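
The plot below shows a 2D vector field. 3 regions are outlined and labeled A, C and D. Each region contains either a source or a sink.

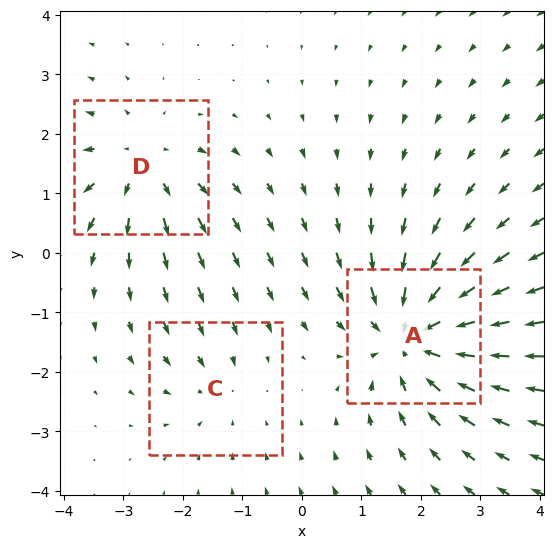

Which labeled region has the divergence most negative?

A

Divergence at each region's feature centre — A: about -5, C: about -2, D: about +3. Region A is most negative.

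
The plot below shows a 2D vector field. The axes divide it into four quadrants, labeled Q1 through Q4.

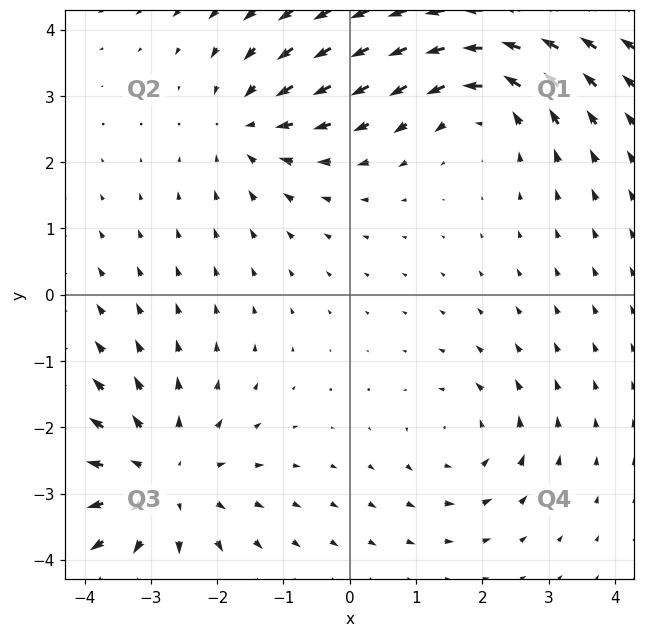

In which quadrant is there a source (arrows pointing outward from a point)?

The source sits at approximately (-2.8, -2.8), which lies in quadrant Q3. The divergence there is about +4, positive as expected for a source.

Q3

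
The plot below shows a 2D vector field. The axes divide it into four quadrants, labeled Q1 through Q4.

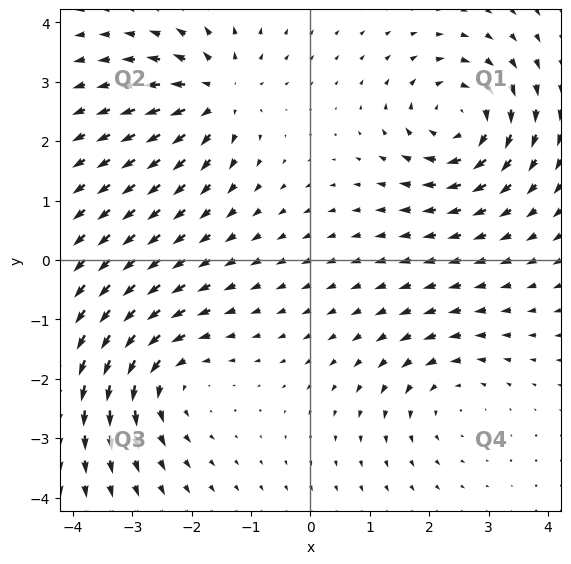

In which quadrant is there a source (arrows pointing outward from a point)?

The source sits at approximately (-1.6, 2.8), which lies in quadrant Q2. The divergence there is about +5, positive as expected for a source.

Q2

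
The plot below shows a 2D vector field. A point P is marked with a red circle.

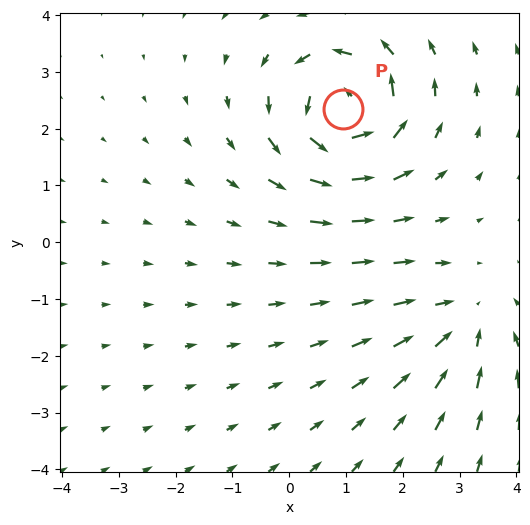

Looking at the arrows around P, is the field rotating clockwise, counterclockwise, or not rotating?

counterclockwise

Near P at (0.9, 2.3) the arrows circulate counterclockwise. The curl (z-component) there is about +5; positive curl means counterclockwise rotation.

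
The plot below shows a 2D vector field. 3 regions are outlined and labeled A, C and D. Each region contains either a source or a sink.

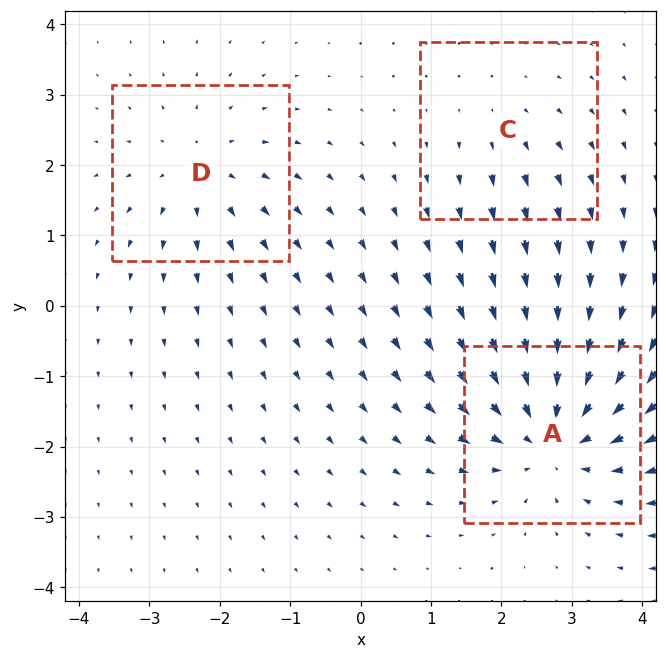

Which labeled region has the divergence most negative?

A

Divergence at each region's feature centre — A: about -5, C: about +2, D: about +3. Region A is most negative.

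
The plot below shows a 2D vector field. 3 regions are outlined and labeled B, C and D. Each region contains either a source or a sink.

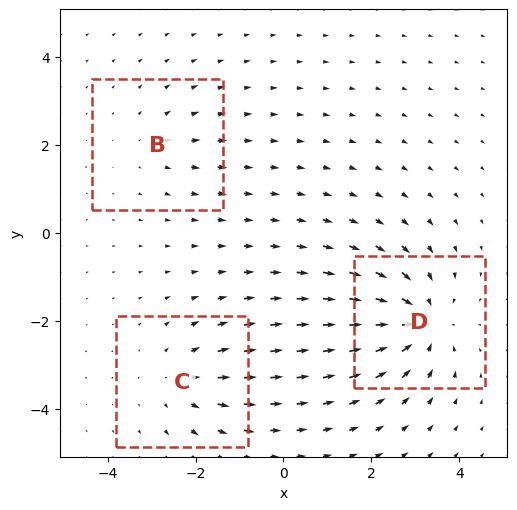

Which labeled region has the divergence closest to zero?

Divergence at each region's feature centre — B: about +2, C: about +3, D: about -5. Region B is closest to zero.

B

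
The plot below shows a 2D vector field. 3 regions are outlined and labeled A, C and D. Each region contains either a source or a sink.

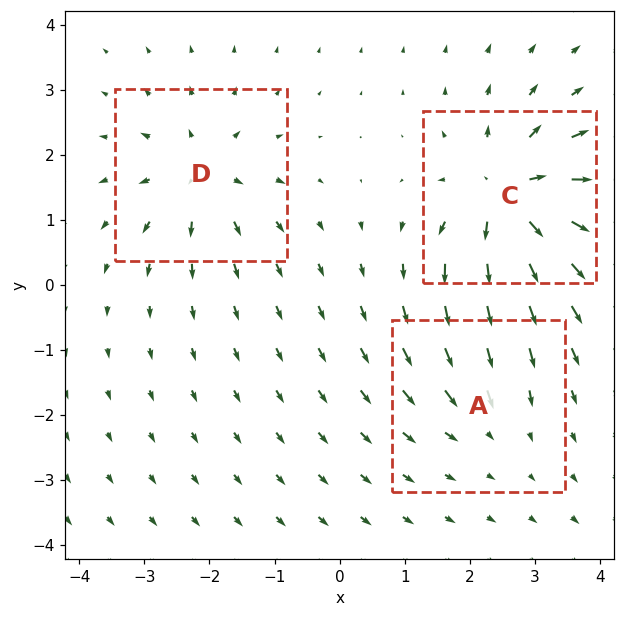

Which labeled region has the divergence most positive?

Divergence at each region's feature centre — A: about -3, C: about +6, D: about +4. Region C is most positive.

C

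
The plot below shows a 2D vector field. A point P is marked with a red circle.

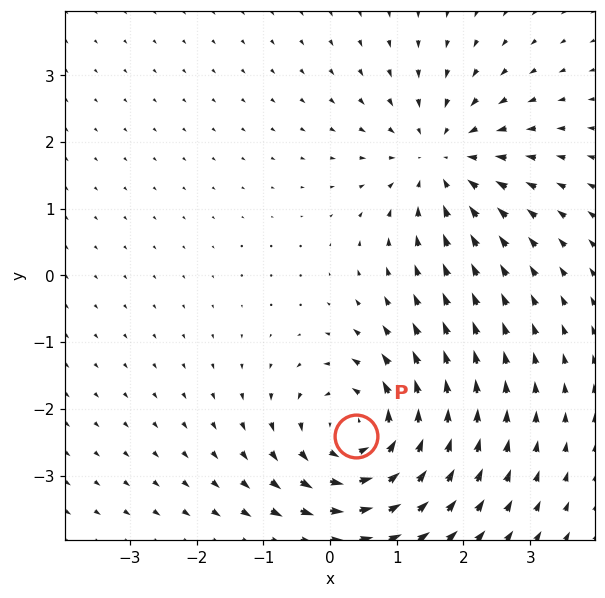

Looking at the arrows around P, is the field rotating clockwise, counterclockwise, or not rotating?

Near P at (0.4, -2.4) the arrows circulate counterclockwise. The curl (z-component) there is about +5; positive curl means counterclockwise rotation.

counterclockwise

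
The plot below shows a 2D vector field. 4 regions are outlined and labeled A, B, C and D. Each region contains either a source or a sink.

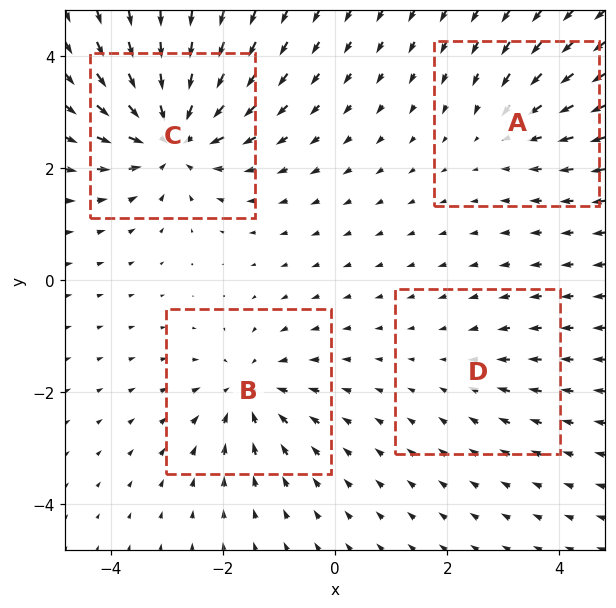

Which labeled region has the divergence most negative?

Divergence at each region's feature centre — A: about -3, B: about -5, C: about -8, D: about -2. Region C is most negative.

C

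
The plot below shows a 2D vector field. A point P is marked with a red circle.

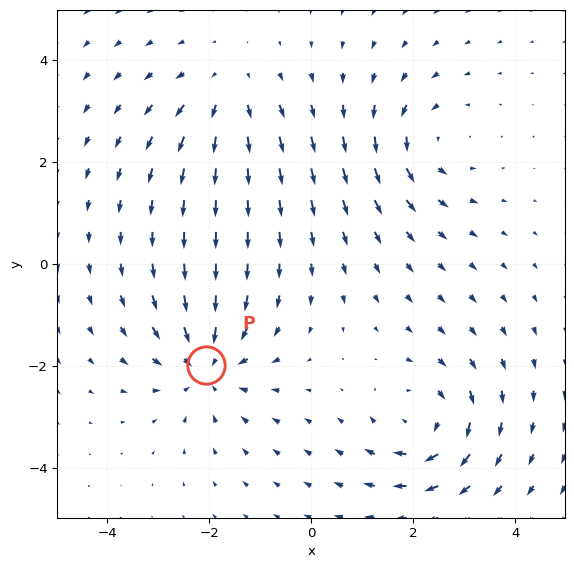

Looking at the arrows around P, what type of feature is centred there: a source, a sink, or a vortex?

sink

At P (-2.1, -2.0) the arrows converge inward. Divergence about -5, curl ≈0 — negative divergence with near-zero curl is a sink.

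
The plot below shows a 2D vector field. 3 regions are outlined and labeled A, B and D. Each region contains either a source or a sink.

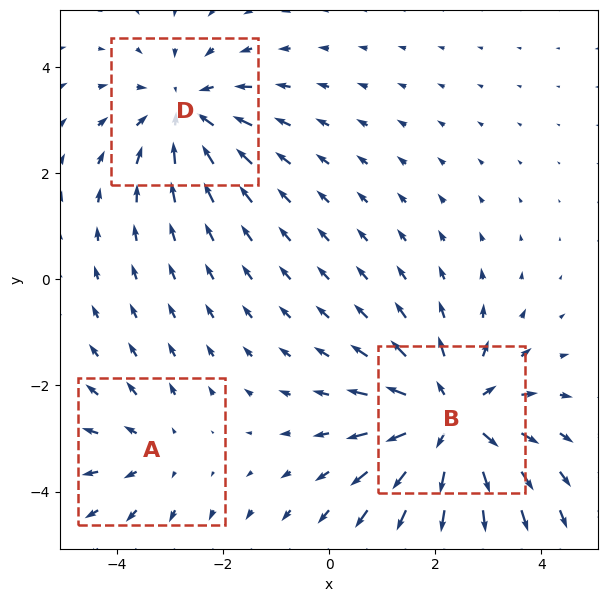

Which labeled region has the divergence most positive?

Divergence at each region's feature centre — A: about +2, B: about +4, D: about -3. Region B is most positive.

B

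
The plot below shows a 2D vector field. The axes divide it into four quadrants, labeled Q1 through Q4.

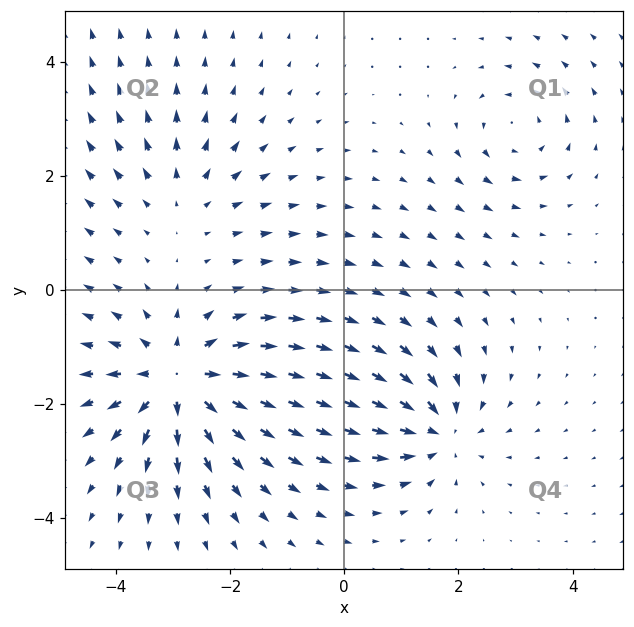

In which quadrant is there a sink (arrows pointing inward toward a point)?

The sink sits at approximately (1.7, -2.5), which lies in quadrant Q4. The divergence there is about -4, negative as expected for a sink.

Q4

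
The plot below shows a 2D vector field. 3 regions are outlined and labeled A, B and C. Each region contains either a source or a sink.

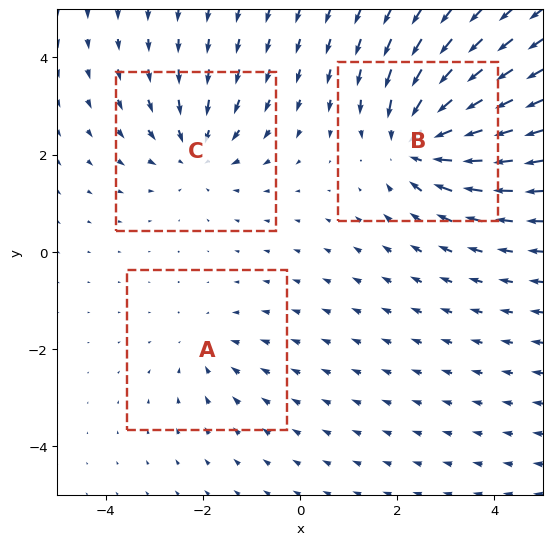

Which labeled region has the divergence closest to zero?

Divergence at each region's feature centre — A: about -2, B: about -5, C: about -3. Region A is closest to zero.

A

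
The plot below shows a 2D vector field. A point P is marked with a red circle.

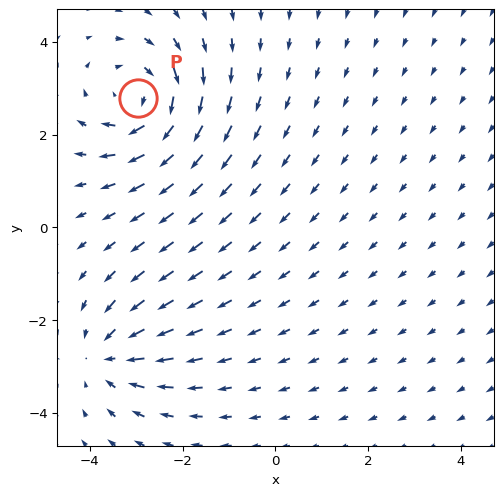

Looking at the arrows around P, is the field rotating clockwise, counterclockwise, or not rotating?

Near P at (-3.0, 2.8) the arrows circulate clockwise. The curl (z-component) there is about -4; negative curl means clockwise rotation.

clockwise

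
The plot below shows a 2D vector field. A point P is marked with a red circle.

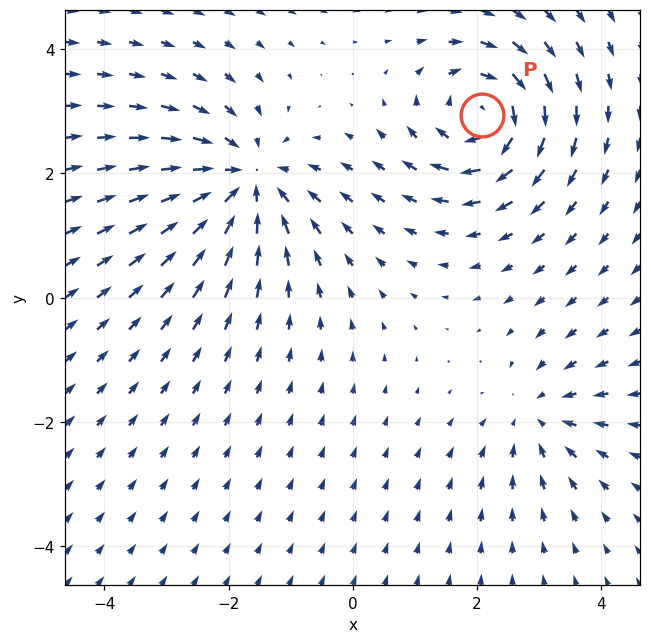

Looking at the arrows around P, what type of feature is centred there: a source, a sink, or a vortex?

At P (2.1, 2.9) the arrows circulate clockwise. Divergence ≈0, curl about -6 — near-zero divergence with nonzero curl is a vortex.

vortex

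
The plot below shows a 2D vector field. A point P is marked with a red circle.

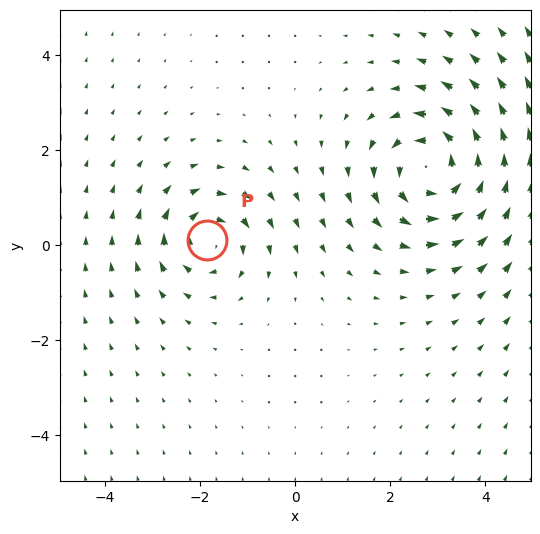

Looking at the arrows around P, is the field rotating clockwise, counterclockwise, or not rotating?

clockwise

Near P at (-1.9, 0.1) the arrows circulate clockwise. The curl (z-component) there is about -4; negative curl means clockwise rotation.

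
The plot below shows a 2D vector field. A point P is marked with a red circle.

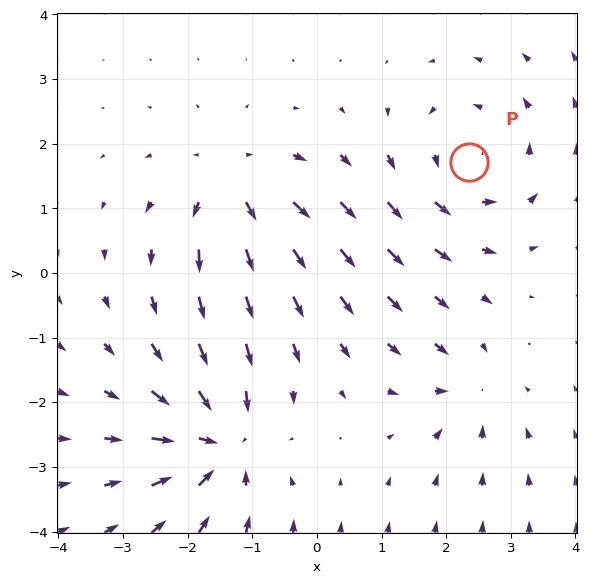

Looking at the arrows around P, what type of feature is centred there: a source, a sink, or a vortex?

vortex

At P (2.3, 1.7) the arrows circulate counterclockwise. Divergence ≈0, curl about +4 — near-zero divergence with nonzero curl is a vortex.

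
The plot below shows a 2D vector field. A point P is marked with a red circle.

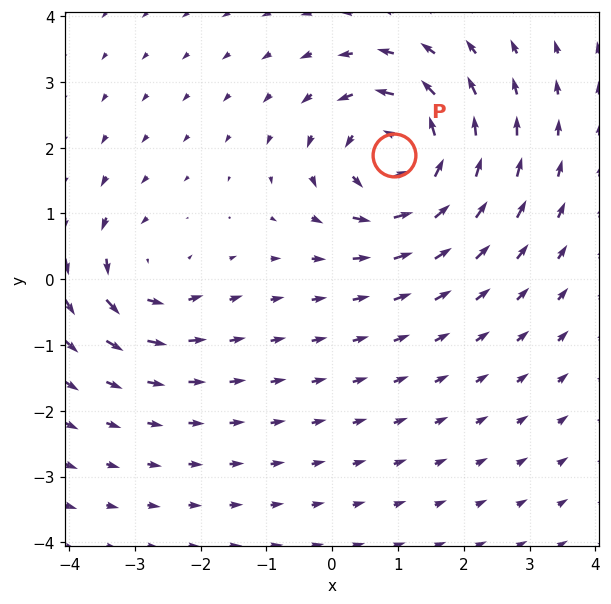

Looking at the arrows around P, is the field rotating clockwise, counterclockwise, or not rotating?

Near P at (0.9, 1.9) the arrows circulate counterclockwise. The curl (z-component) there is about +6; positive curl means counterclockwise rotation.

counterclockwise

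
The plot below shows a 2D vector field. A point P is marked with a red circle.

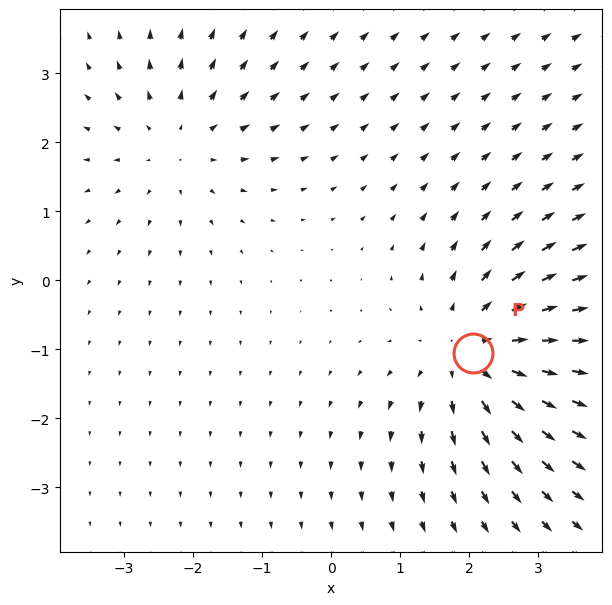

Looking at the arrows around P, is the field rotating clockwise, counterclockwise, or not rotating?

Near P at (2.1, -1.1) the arrows show no circulation. The curl there is ≈0.

not rotating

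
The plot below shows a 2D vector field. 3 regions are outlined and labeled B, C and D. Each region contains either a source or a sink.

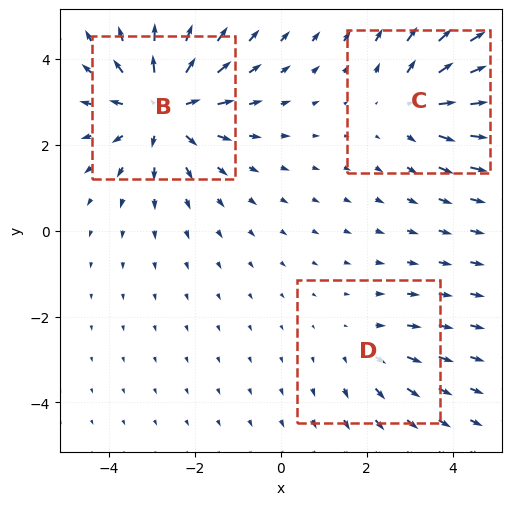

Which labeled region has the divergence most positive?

Divergence at each region's feature centre — B: about +5, C: about +3, D: about +2. Region B is most positive.

B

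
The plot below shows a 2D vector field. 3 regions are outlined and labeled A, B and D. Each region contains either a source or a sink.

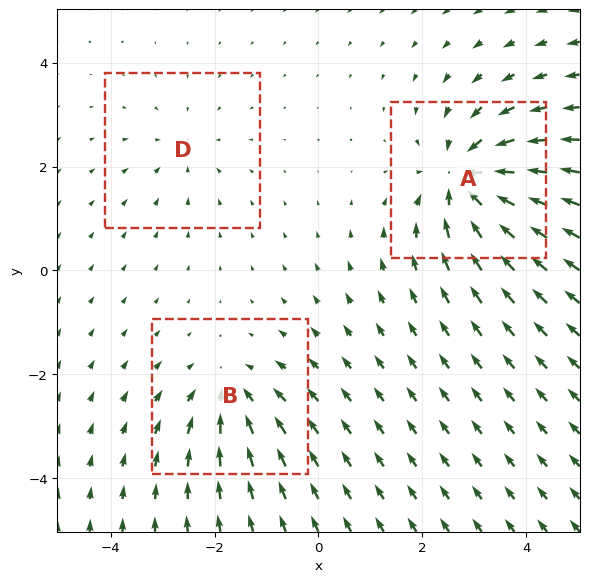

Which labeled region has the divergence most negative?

Divergence at each region's feature centre — A: about -6, B: about -3, D: about -2. Region A is most negative.

A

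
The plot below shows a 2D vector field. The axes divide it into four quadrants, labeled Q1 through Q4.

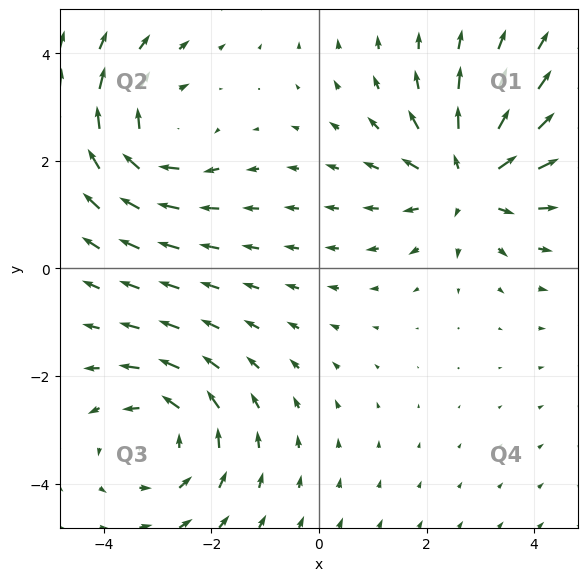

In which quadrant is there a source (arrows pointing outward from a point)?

The source sits at approximately (2.8, 1.6), which lies in quadrant Q1. The divergence there is about +4, positive as expected for a source.

Q1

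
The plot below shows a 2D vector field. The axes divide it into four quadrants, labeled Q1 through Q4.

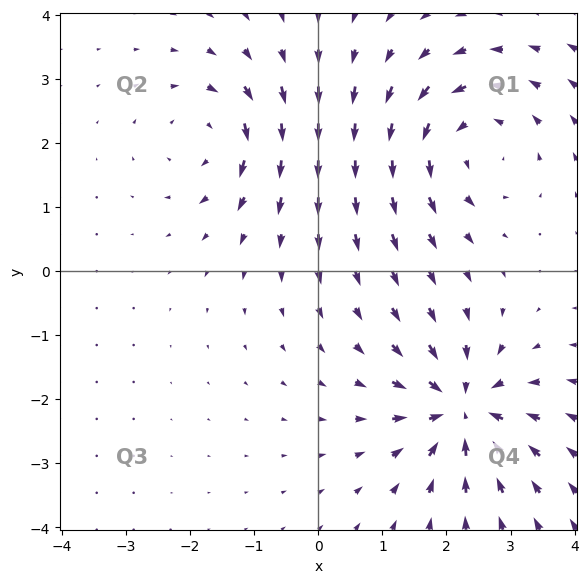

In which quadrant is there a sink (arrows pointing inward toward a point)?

Q4

The sink sits at approximately (2.2, -2.1), which lies in quadrant Q4. The divergence there is about -7, negative as expected for a sink.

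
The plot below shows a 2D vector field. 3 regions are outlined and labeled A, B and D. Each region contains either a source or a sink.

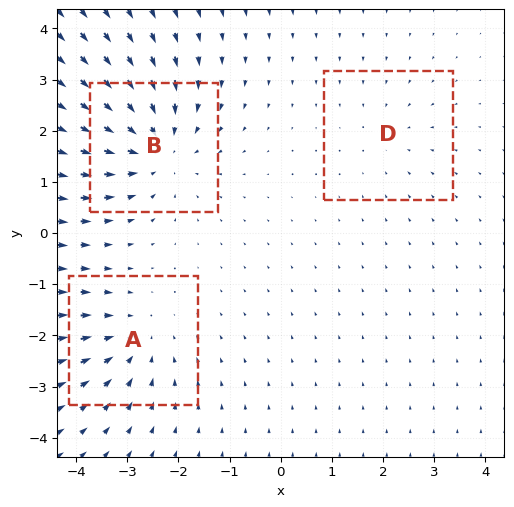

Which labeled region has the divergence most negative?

B

Divergence at each region's feature centre — A: about -3, B: about -4, D: about -2. Region B is most negative.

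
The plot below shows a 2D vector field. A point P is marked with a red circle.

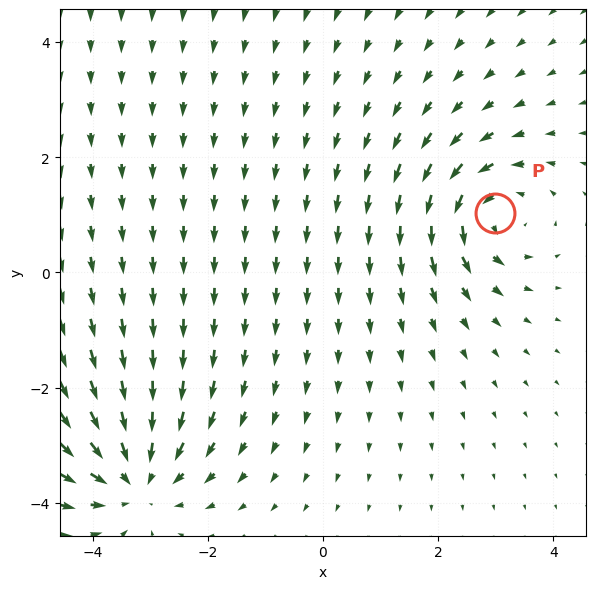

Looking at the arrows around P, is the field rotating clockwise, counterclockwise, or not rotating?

counterclockwise

Near P at (3.0, 1.0) the arrows circulate counterclockwise. The curl (z-component) there is about +3; positive curl means counterclockwise rotation.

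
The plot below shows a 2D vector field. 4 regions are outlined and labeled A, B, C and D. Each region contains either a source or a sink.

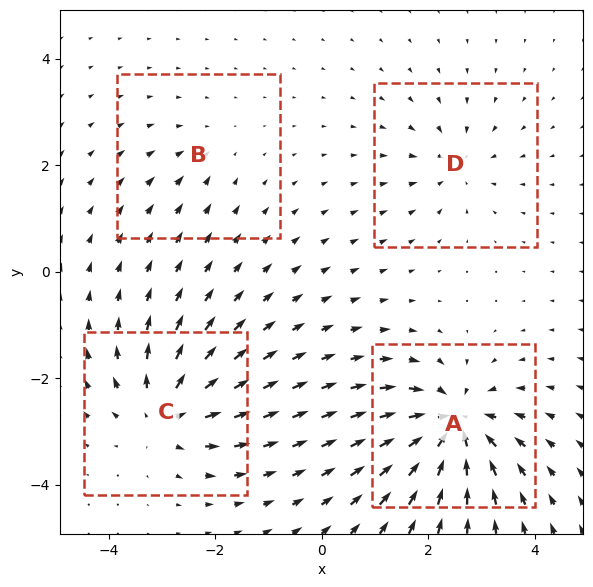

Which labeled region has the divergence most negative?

A

Divergence at each region's feature centre — A: about -8, B: about -2, C: about +6, D: about -4. Region A is most negative.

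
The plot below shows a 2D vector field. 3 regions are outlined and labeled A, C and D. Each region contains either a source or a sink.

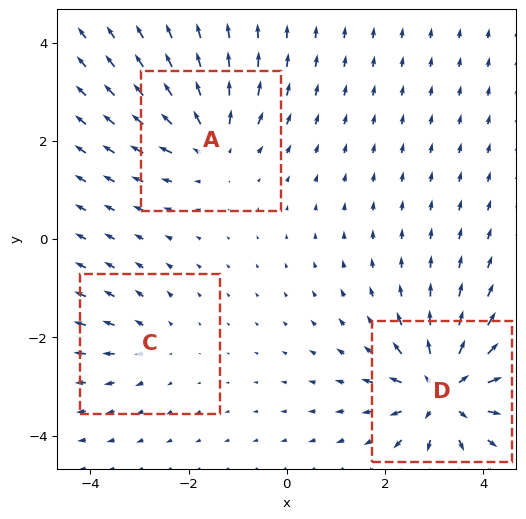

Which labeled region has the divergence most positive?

D

Divergence at each region's feature centre — A: about +4, C: about +2, D: about +6. Region D is most positive.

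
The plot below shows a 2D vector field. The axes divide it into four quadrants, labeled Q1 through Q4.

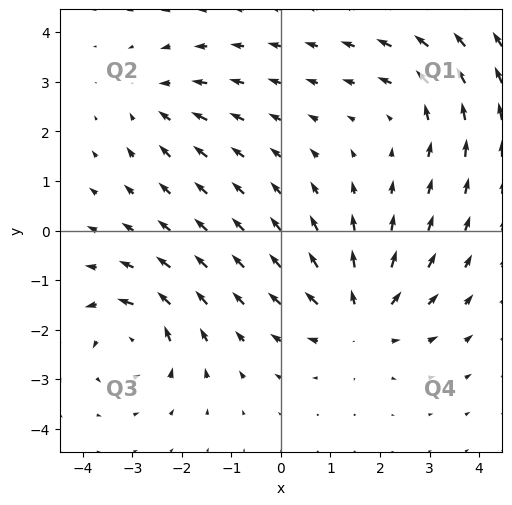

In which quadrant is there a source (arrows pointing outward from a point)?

The source sits at approximately (1.6, -1.7), which lies in quadrant Q4. The divergence there is about +5, positive as expected for a source.

Q4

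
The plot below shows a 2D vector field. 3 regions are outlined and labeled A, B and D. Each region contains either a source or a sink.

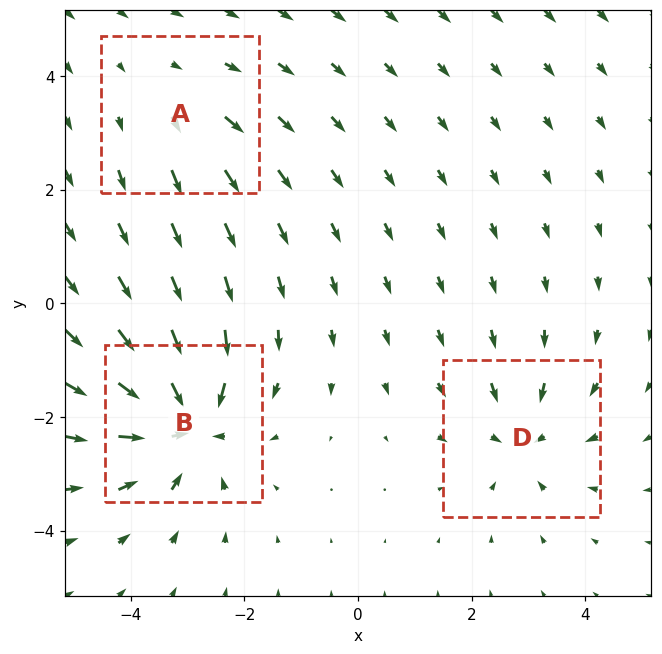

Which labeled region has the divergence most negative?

Divergence at each region's feature centre — A: about +2, B: about -5, D: about -3. Region B is most negative.

B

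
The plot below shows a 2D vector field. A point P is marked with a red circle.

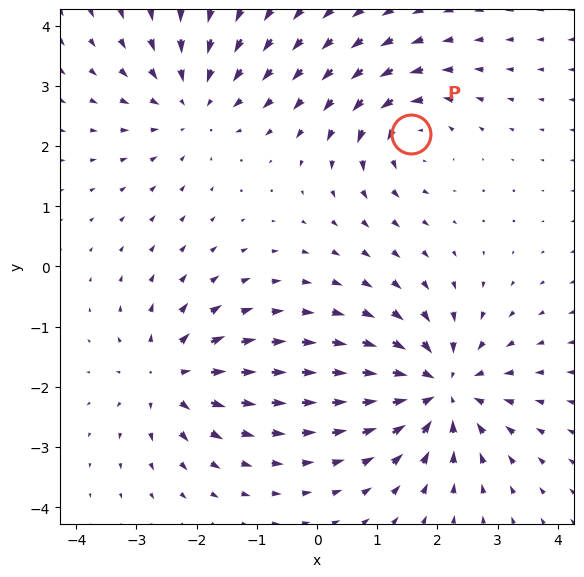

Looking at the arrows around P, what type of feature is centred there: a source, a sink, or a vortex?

vortex

At P (1.6, 2.2) the arrows circulate counterclockwise. Divergence ≈0, curl about +4 — near-zero divergence with nonzero curl is a vortex.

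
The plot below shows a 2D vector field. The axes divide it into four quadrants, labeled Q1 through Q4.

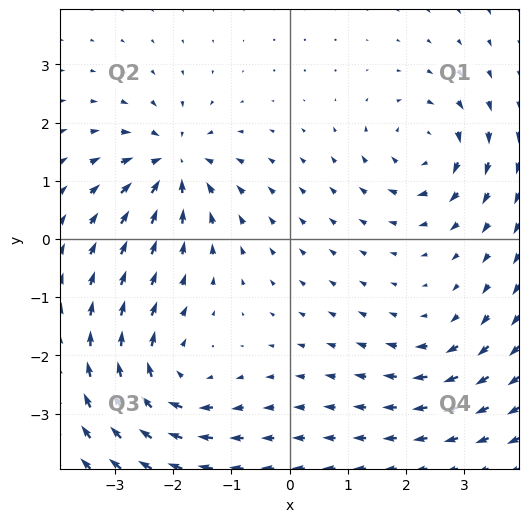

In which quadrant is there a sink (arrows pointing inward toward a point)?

Q2

The sink sits at approximately (-2.0, 1.3), which lies in quadrant Q2. The divergence there is about -6, negative as expected for a sink.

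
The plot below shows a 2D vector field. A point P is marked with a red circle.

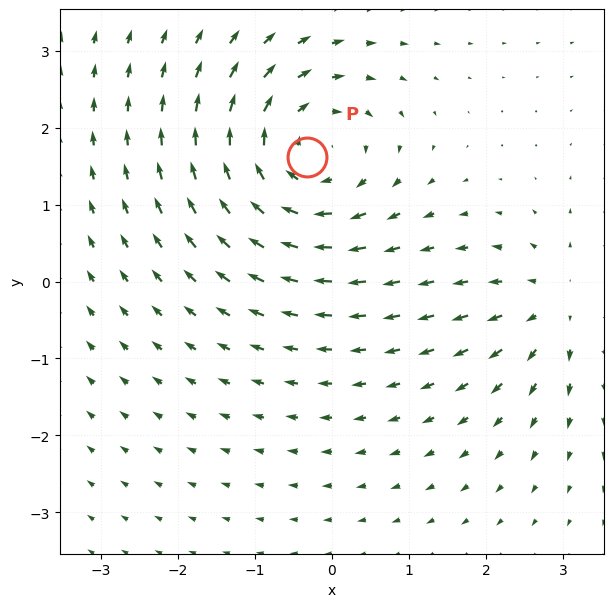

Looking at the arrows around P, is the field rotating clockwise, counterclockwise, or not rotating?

Near P at (-0.3, 1.6) the arrows circulate clockwise. The curl (z-component) there is about -4; negative curl means clockwise rotation.

clockwise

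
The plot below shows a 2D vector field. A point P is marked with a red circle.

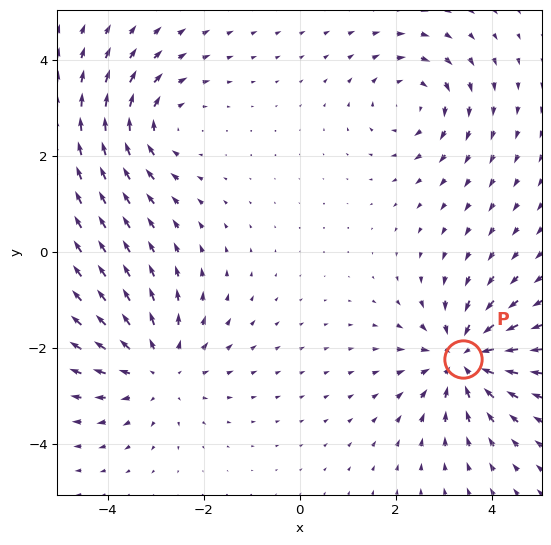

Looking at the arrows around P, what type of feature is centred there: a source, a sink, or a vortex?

At P (3.4, -2.2) the arrows converge inward. Divergence about -5, curl ≈0 — negative divergence with near-zero curl is a sink.

sink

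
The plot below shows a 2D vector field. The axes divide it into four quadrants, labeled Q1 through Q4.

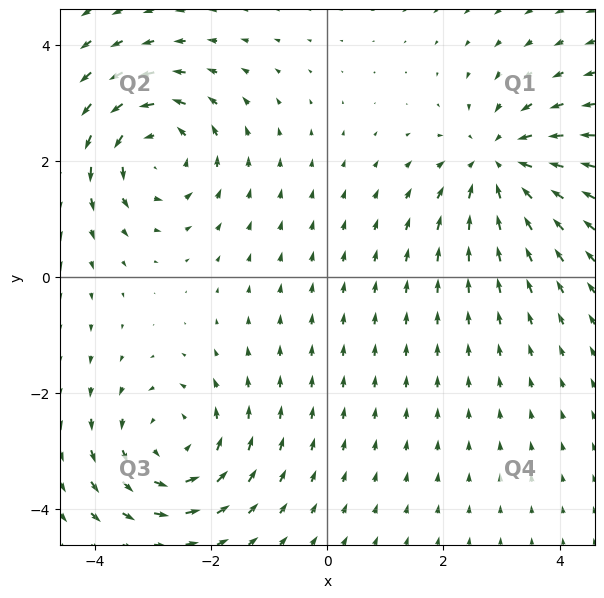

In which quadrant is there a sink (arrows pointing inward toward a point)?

The sink sits at approximately (3.0, 2.0), which lies in quadrant Q1. The divergence there is about -4, negative as expected for a sink.

Q1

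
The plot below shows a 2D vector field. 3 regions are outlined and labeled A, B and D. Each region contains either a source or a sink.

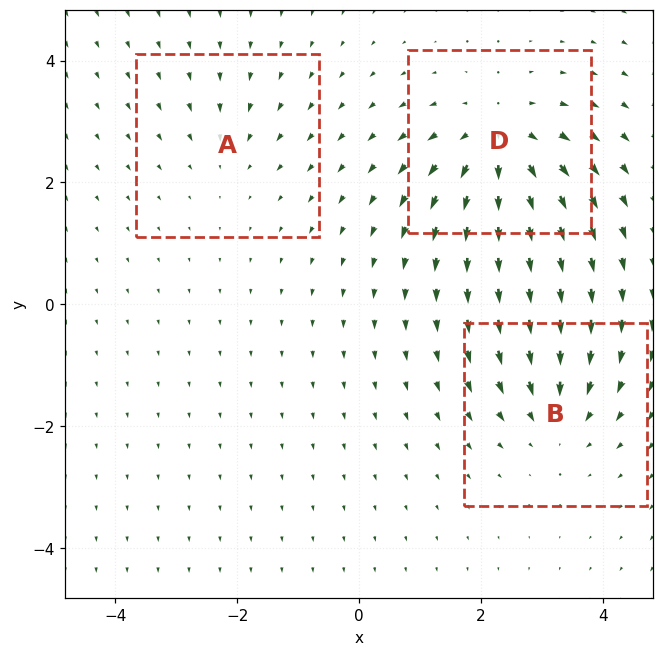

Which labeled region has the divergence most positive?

Divergence at each region's feature centre — A: about -2, B: about -3, D: about +5. Region D is most positive.

D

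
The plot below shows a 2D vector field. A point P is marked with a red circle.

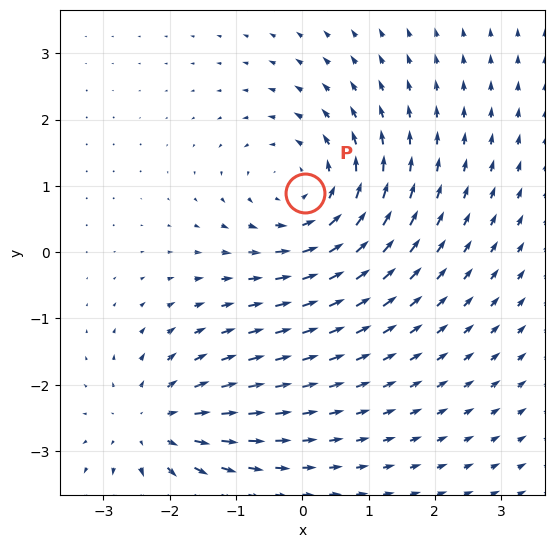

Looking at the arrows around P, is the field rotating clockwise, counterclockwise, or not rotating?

Near P at (0.0, 0.9) the arrows circulate counterclockwise. The curl (z-component) there is about +4; positive curl means counterclockwise rotation.

counterclockwise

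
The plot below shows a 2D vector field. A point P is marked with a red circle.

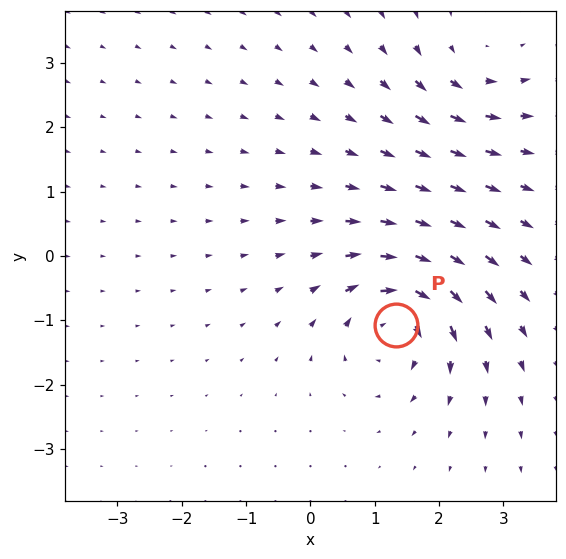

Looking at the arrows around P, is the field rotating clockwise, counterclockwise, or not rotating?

Near P at (1.3, -1.1) the arrows circulate clockwise. The curl (z-component) there is about -7; negative curl means clockwise rotation.

clockwise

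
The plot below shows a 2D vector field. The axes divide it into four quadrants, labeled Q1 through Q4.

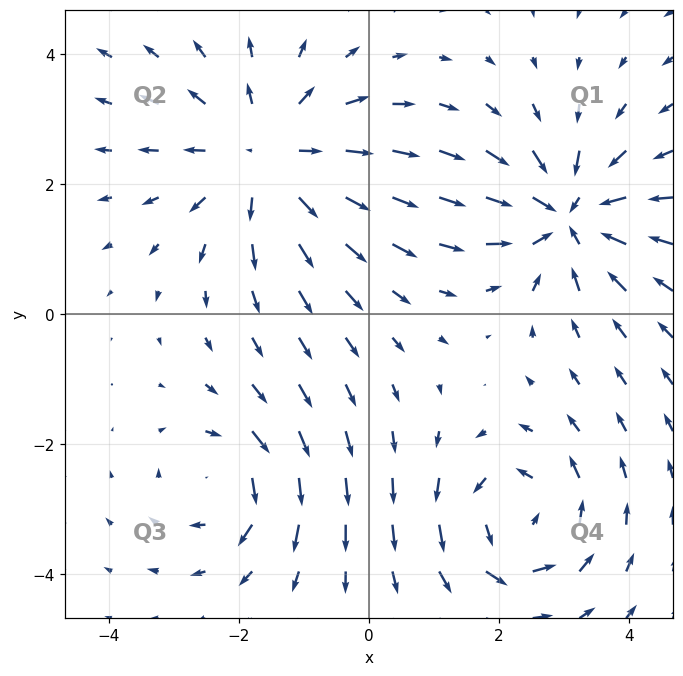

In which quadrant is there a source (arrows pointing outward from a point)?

Q2

The source sits at approximately (-1.6, 2.4), which lies in quadrant Q2. The divergence there is about +4, positive as expected for a source.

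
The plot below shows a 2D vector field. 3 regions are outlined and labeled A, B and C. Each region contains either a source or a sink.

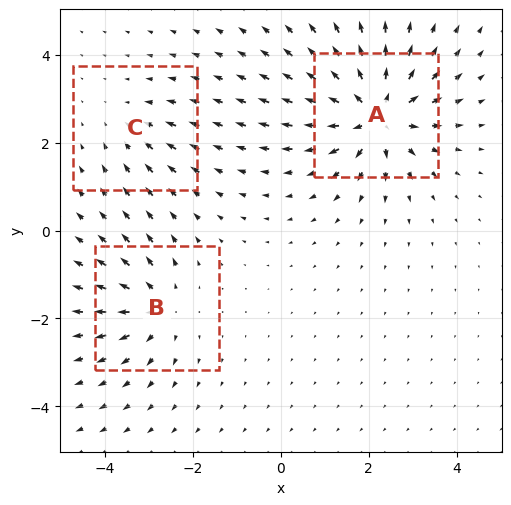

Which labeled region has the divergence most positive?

Divergence at each region's feature centre — A: about +6, B: about +4, C: about -2. Region A is most positive.

A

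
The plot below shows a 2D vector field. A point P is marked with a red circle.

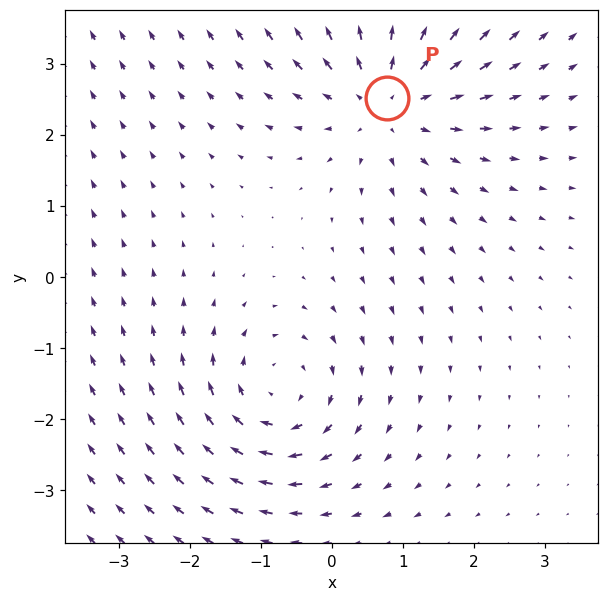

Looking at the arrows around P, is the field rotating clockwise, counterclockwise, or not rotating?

not rotating

Near P at (0.8, 2.5) the arrows show no circulation. The curl there is ≈0.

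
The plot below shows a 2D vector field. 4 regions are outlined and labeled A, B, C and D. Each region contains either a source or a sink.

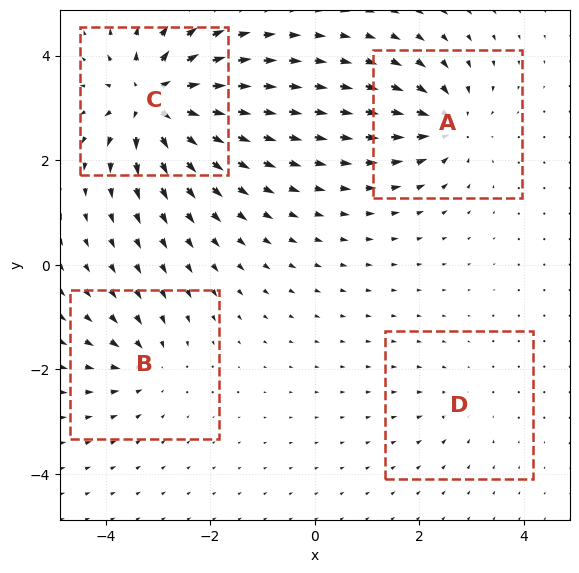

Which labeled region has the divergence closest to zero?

D

Divergence at each region's feature centre — A: about -6, B: about -4, C: about +10, D: about -2. Region D is closest to zero.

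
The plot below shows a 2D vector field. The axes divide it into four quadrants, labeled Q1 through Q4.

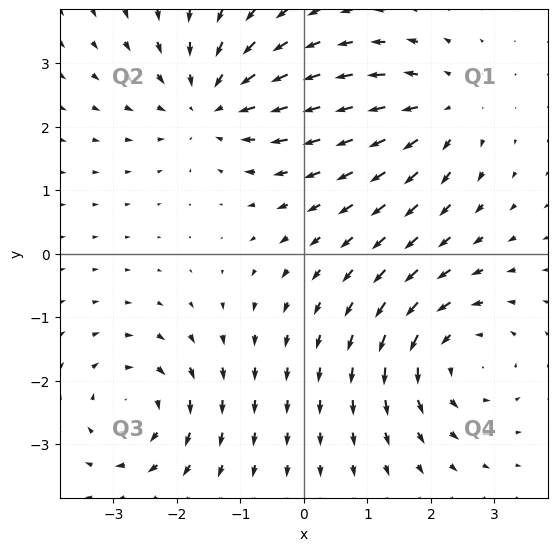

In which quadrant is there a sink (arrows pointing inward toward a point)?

The sink sits at approximately (-1.5, 2.4), which lies in quadrant Q2. The divergence there is about -5, negative as expected for a sink.

Q2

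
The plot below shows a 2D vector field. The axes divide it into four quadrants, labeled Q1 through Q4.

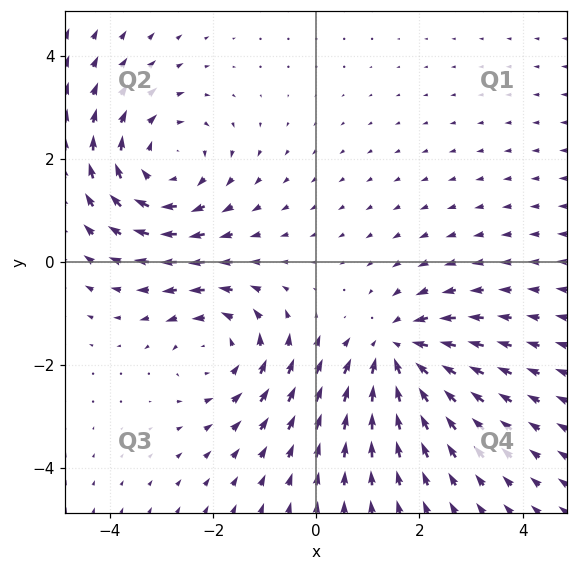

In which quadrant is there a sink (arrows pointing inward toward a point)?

The sink sits at approximately (1.6, -1.7), which lies in quadrant Q4. The divergence there is about -4, negative as expected for a sink.

Q4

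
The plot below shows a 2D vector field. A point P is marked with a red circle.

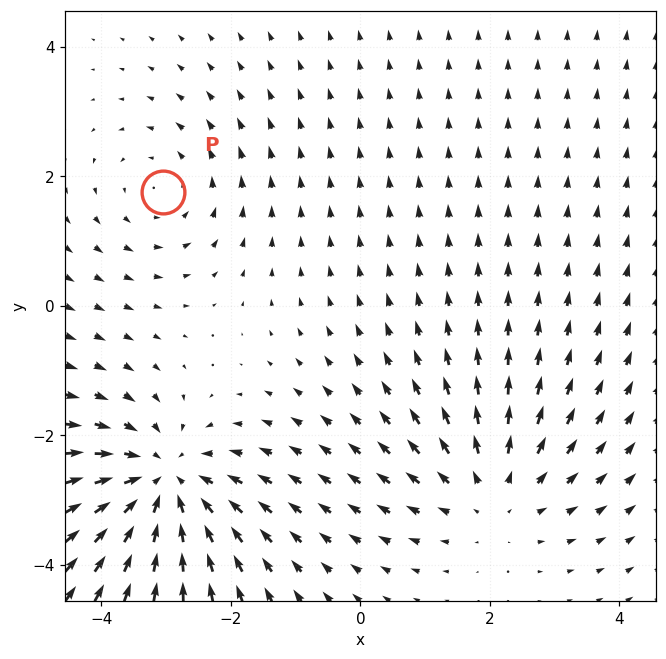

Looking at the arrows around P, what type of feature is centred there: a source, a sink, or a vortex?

vortex

At P (-3.1, 1.8) the arrows circulate counterclockwise. Divergence ≈0, curl about +2 — near-zero divergence with nonzero curl is a vortex.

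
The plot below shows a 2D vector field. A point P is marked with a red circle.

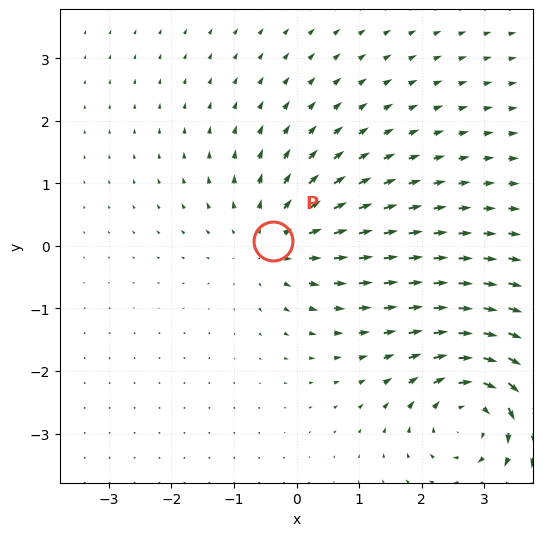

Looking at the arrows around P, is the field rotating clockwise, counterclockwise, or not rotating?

not rotating

Near P at (-0.4, 0.1) the arrows show no circulation. The curl there is ≈0.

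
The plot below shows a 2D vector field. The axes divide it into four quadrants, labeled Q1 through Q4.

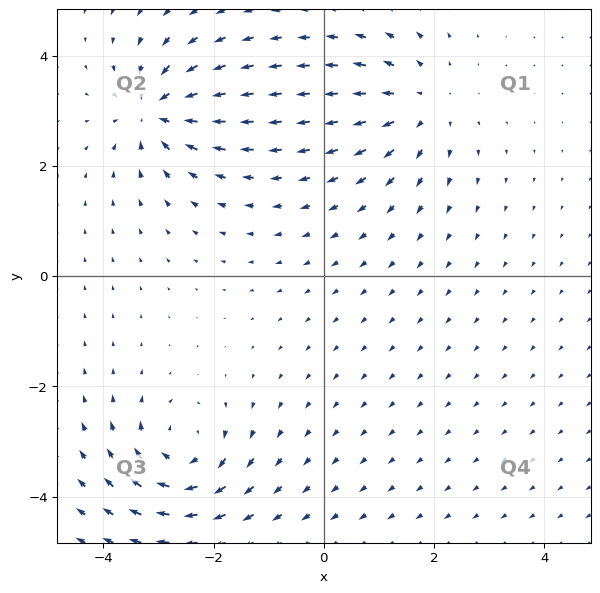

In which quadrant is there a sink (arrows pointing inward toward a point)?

The sink sits at approximately (-3.0, 3.0), which lies in quadrant Q2. The divergence there is about -7, negative as expected for a sink.

Q2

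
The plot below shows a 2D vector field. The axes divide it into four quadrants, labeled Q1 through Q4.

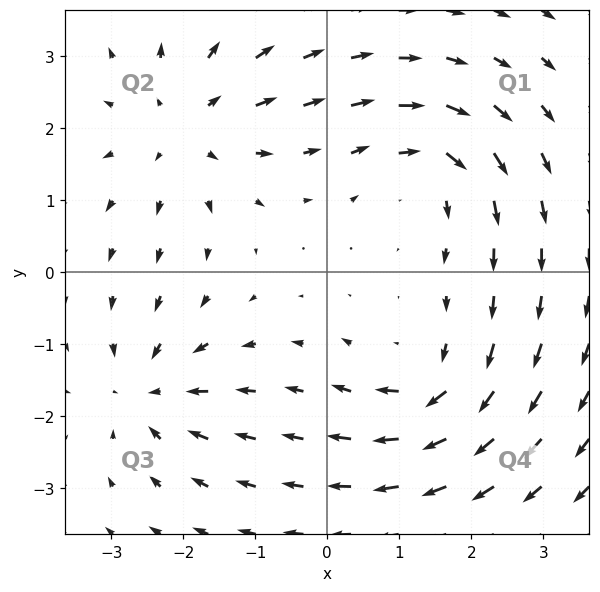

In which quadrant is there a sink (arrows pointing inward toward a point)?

Q3

The sink sits at approximately (-2.5, -1.7), which lies in quadrant Q3. The divergence there is about -4, negative as expected for a sink.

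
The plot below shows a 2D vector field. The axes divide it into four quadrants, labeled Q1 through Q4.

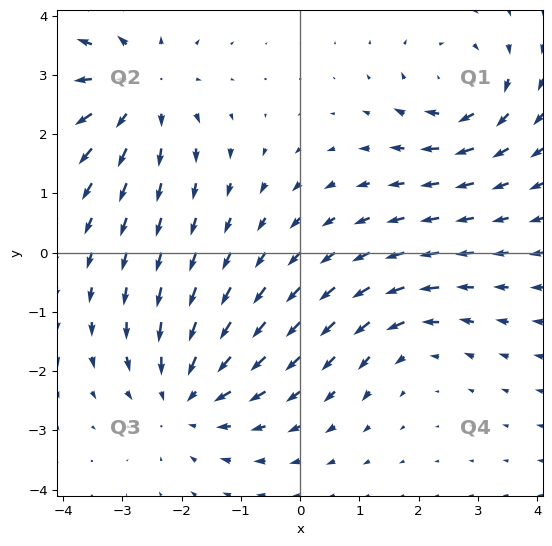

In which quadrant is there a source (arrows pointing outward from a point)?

Q2

The source sits at approximately (-2.7, 2.8), which lies in quadrant Q2. The divergence there is about +4, positive as expected for a source.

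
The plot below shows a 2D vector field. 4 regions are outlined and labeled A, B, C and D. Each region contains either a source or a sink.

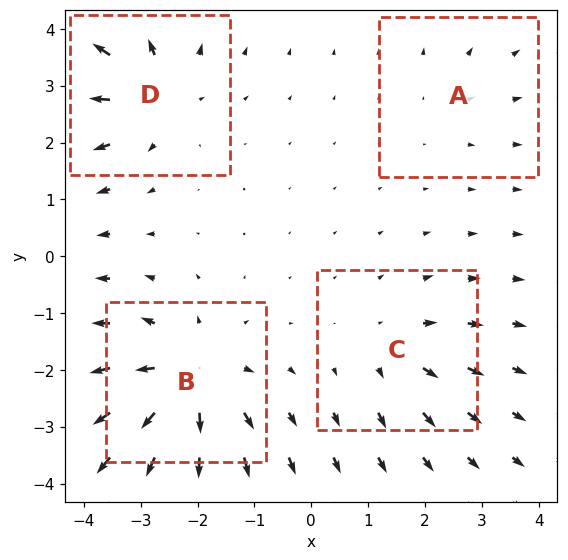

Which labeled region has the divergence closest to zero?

A

Divergence at each region's feature centre — A: about +2, B: about +7, C: about +3, D: about +5. Region A is closest to zero.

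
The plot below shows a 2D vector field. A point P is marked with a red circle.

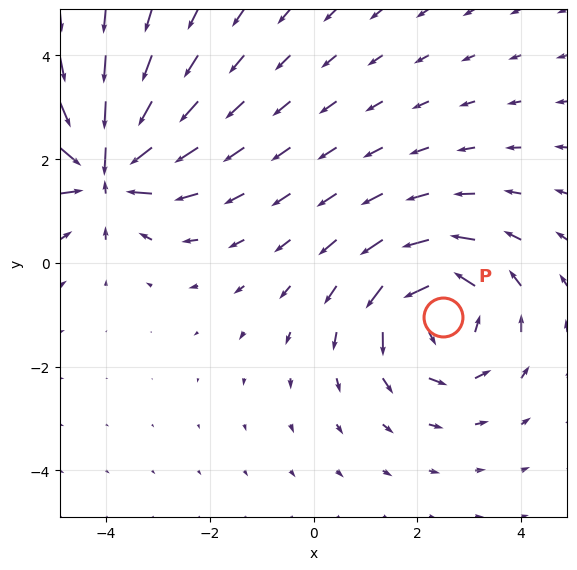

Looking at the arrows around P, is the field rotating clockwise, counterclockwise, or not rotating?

counterclockwise

Near P at (2.5, -1.0) the arrows circulate counterclockwise. The curl (z-component) there is about +4; positive curl means counterclockwise rotation.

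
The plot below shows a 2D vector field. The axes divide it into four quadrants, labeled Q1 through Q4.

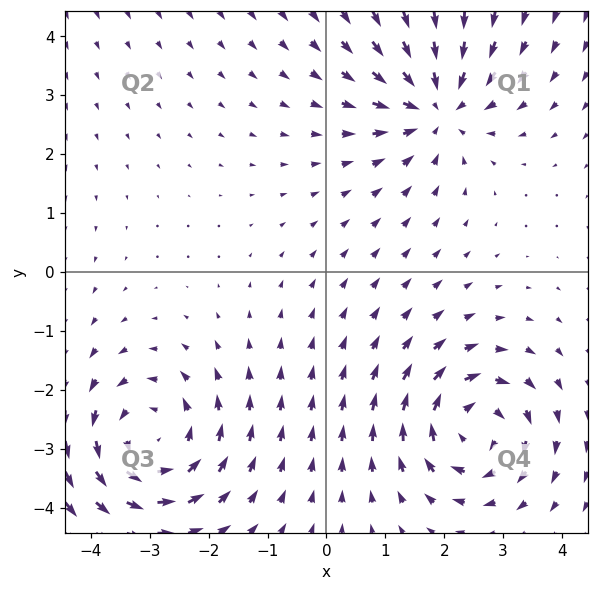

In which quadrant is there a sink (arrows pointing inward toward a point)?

The sink sits at approximately (1.9, 2.8), which lies in quadrant Q1. The divergence there is about -3, negative as expected for a sink.

Q1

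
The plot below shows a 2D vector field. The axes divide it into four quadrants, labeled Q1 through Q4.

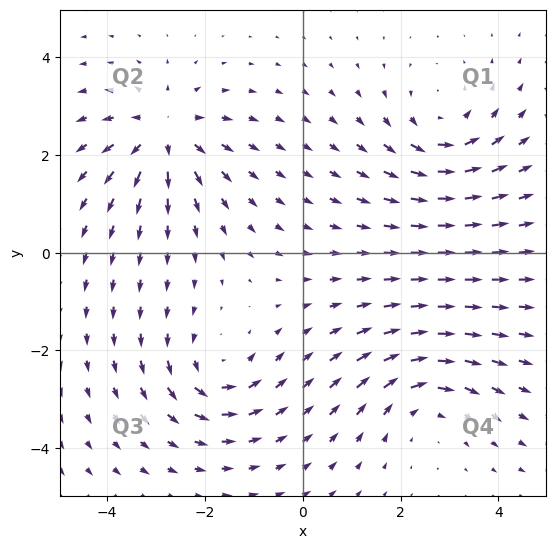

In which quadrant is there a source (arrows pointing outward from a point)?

The source sits at approximately (-2.8, 2.4), which lies in quadrant Q2. The divergence there is about +6, positive as expected for a source.

Q2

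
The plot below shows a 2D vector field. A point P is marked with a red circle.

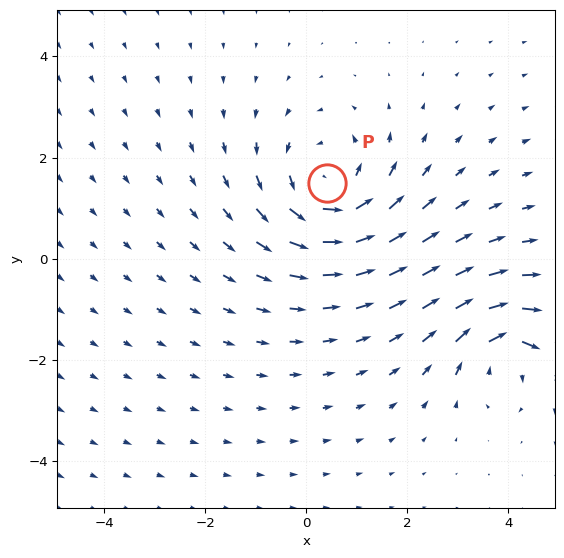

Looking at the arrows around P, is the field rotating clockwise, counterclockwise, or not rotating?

counterclockwise

Near P at (0.4, 1.5) the arrows circulate counterclockwise. The curl (z-component) there is about +4; positive curl means counterclockwise rotation.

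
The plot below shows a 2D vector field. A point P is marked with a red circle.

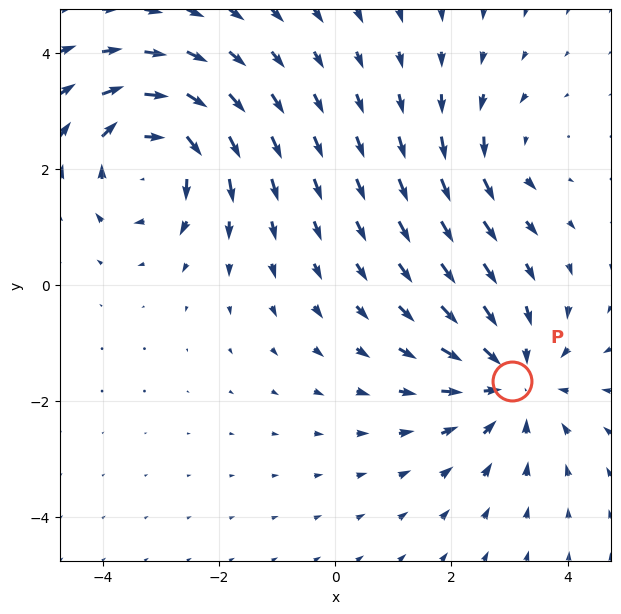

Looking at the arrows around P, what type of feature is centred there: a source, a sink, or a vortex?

At P (3.0, -1.6) the arrows converge inward. Divergence about -4, curl ≈0 — negative divergence with near-zero curl is a sink.

sink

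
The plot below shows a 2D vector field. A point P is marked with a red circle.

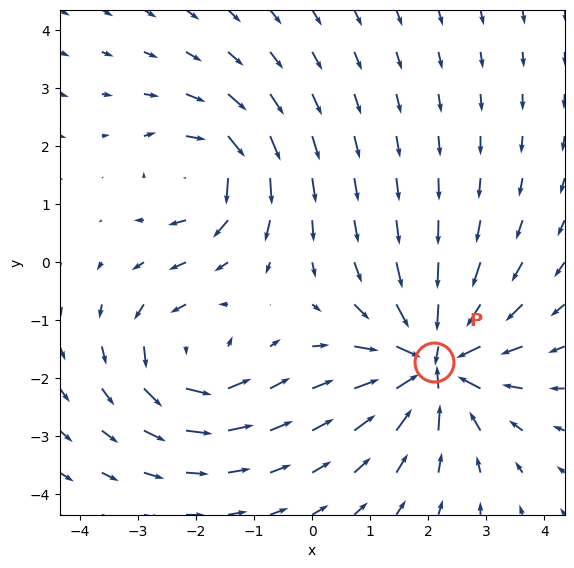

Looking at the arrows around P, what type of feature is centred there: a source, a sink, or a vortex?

At P (2.1, -1.7) the arrows converge inward. Divergence about -6, curl ≈0 — negative divergence with near-zero curl is a sink.

sink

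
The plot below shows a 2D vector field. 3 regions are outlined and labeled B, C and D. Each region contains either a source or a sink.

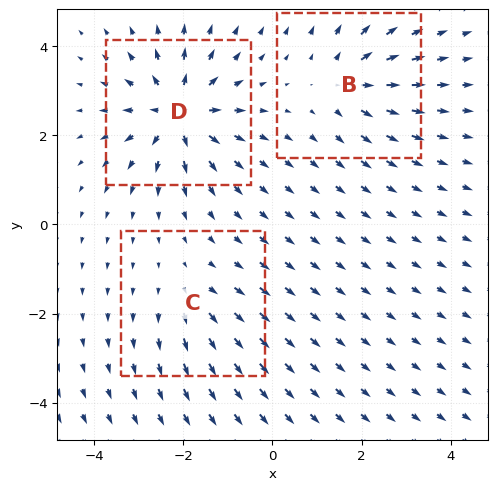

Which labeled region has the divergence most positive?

D

Divergence at each region's feature centre — B: about +4, C: about +3, D: about +6. Region D is most positive.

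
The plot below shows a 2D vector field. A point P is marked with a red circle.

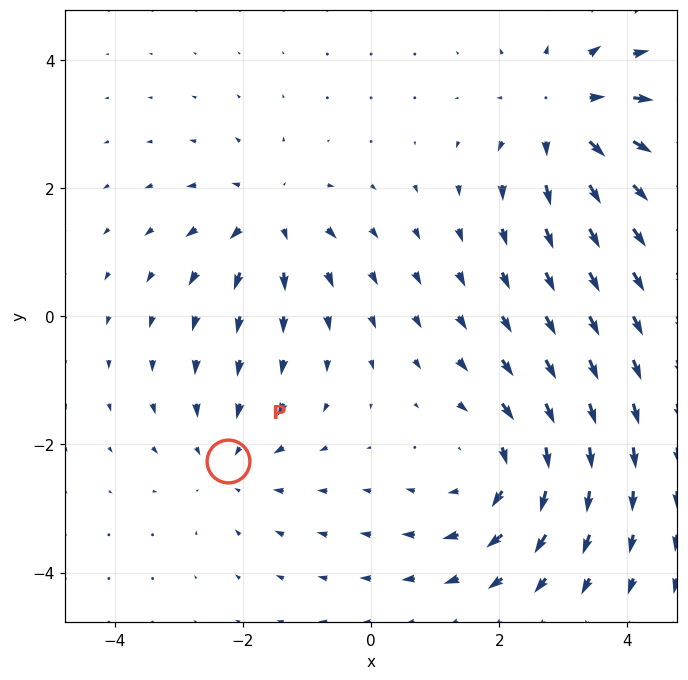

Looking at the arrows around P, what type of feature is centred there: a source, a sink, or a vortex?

sink

At P (-2.2, -2.3) the arrows converge inward. Divergence about -3, curl ≈0 — negative divergence with near-zero curl is a sink.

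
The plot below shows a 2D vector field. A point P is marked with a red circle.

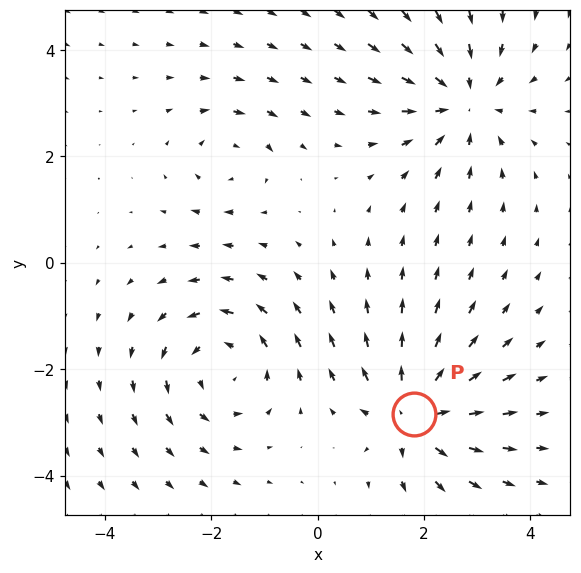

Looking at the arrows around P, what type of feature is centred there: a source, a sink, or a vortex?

source

At P (1.8, -2.8) the arrows spread outward. Divergence about +6, curl ≈0 — positive divergence with near-zero curl is a source.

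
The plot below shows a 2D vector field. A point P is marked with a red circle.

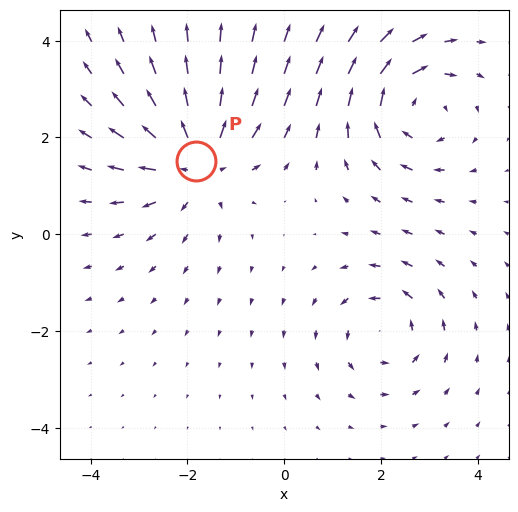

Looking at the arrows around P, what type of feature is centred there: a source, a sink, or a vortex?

At P (-1.8, 1.5) the arrows spread outward. Divergence about +5, curl ≈0 — positive divergence with near-zero curl is a source.

source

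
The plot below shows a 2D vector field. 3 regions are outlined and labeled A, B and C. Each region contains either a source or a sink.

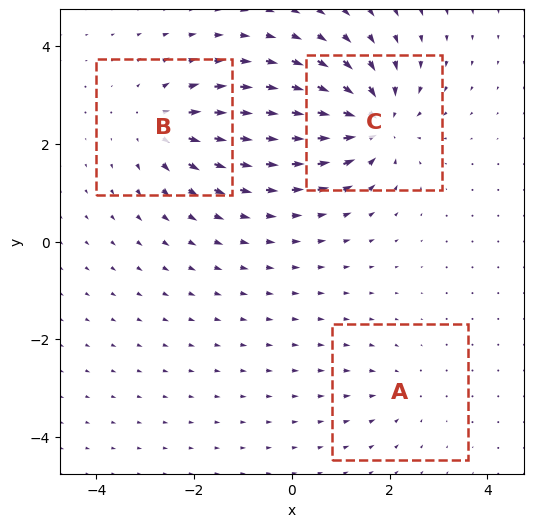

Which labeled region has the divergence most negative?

Divergence at each region's feature centre — A: about -2, B: about +4, C: about -6. Region C is most negative.

C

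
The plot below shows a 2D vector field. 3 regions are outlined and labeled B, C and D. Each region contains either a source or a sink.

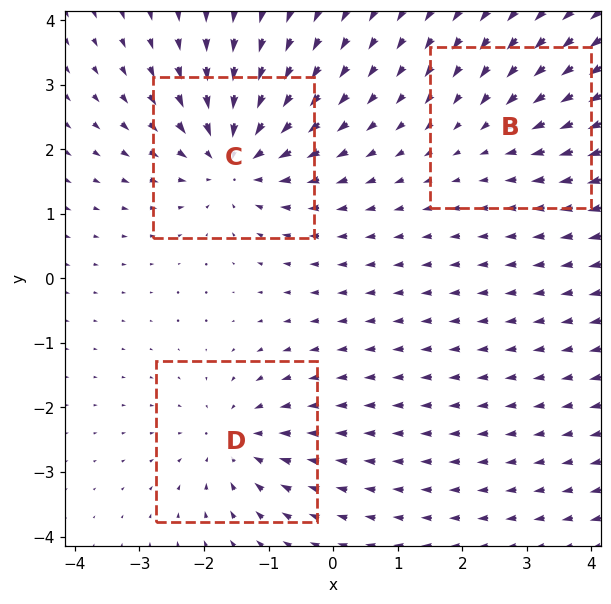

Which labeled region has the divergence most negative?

C

Divergence at each region's feature centre — B: about -2, C: about -5, D: about -3. Region C is most negative.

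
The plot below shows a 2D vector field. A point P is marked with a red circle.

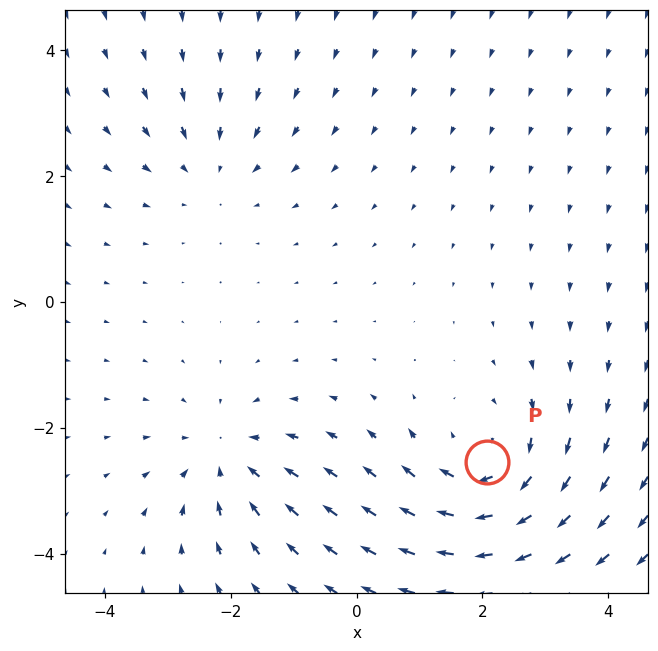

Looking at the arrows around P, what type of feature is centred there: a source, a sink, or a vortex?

At P (2.1, -2.5) the arrows circulate clockwise. Divergence ≈0, curl about -4 — near-zero divergence with nonzero curl is a vortex.

vortex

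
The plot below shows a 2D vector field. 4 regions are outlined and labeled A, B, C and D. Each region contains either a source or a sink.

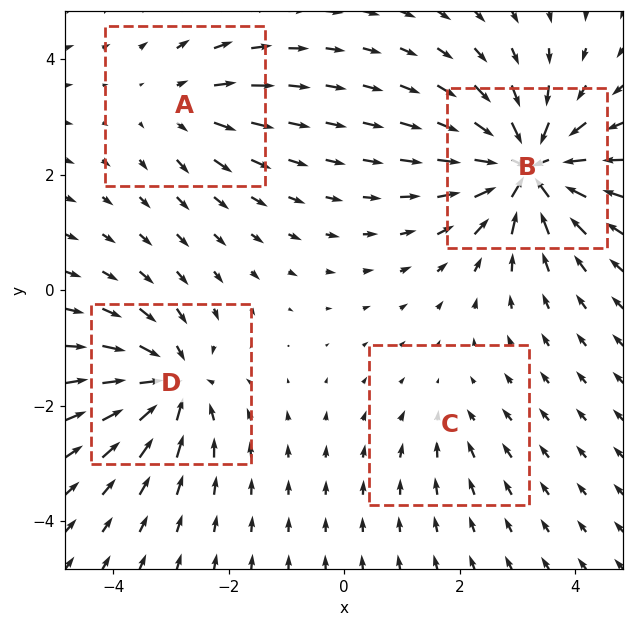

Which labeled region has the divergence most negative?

B

Divergence at each region's feature centre — A: about +4, B: about -9, C: about -2, D: about -6. Region B is most negative.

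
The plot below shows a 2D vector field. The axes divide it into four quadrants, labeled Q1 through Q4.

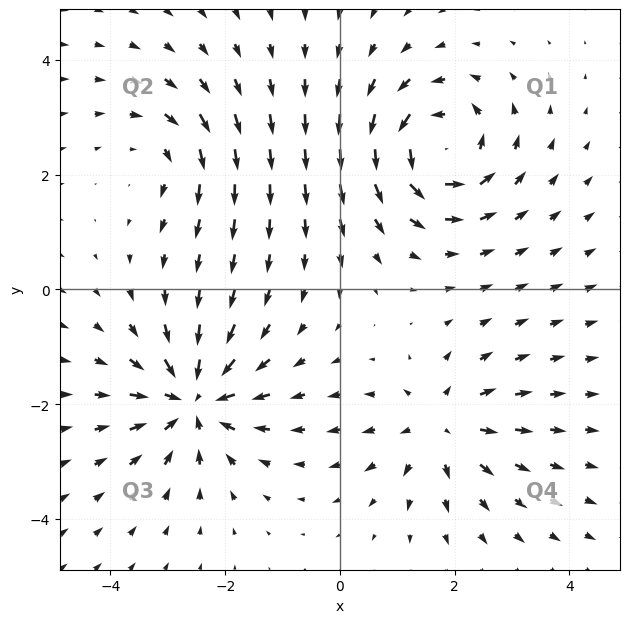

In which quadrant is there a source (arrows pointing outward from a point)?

The source sits at approximately (1.8, -2.4), which lies in quadrant Q4. The divergence there is about +4, positive as expected for a source.

Q4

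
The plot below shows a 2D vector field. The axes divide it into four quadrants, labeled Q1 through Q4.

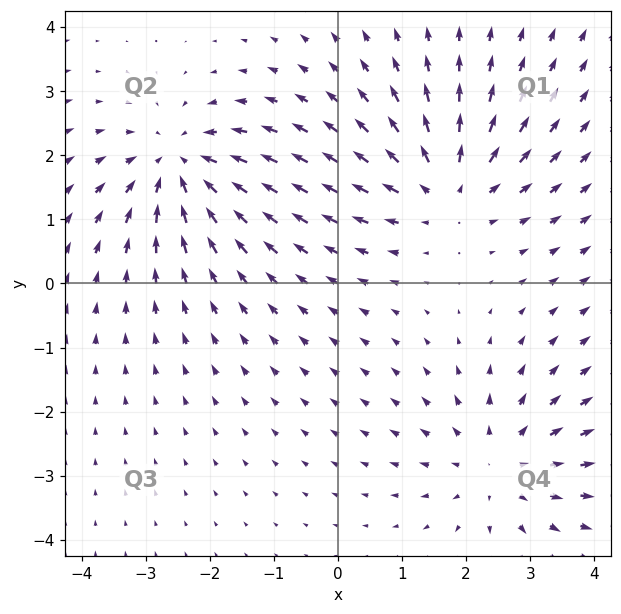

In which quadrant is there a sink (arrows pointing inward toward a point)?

The sink sits at approximately (-2.5, 1.8), which lies in quadrant Q2. The divergence there is about -5, negative as expected for a sink.

Q2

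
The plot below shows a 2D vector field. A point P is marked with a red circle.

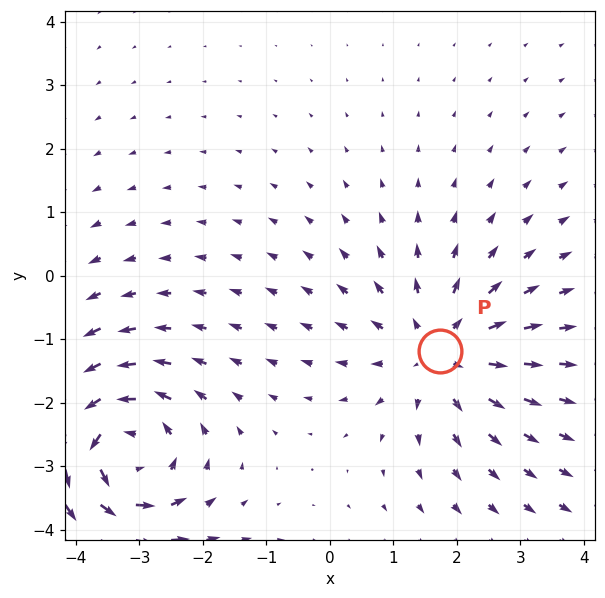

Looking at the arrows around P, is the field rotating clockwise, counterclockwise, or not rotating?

Near P at (1.7, -1.2) the arrows show no circulation. The curl there is ≈0.

not rotating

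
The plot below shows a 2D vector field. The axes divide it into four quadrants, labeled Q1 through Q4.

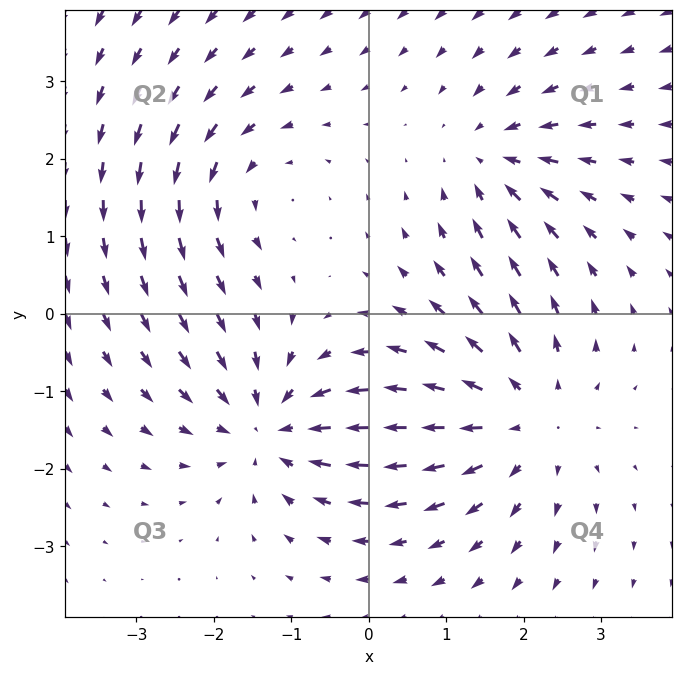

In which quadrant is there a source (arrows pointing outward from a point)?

The source sits at approximately (2.0, -1.3), which lies in quadrant Q4. The divergence there is about +4, positive as expected for a source.

Q4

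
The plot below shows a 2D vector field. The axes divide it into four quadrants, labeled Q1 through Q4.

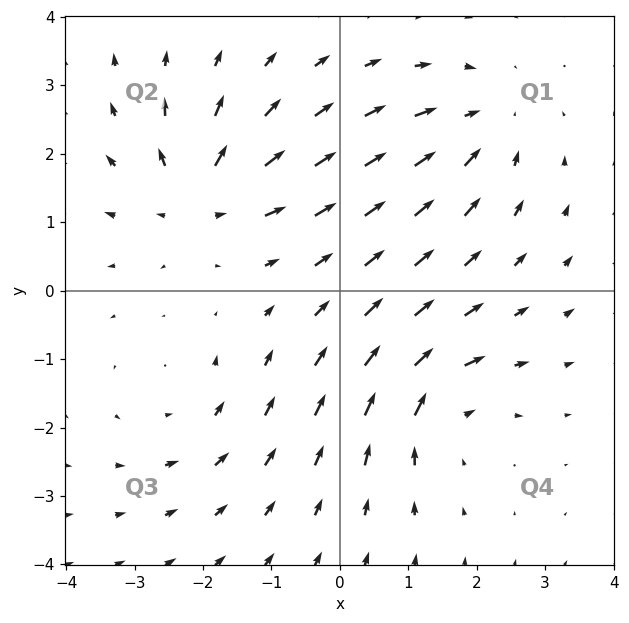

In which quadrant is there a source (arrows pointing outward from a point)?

The source sits at approximately (-2.1, 1.4), which lies in quadrant Q2. The divergence there is about +7, positive as expected for a source.

Q2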